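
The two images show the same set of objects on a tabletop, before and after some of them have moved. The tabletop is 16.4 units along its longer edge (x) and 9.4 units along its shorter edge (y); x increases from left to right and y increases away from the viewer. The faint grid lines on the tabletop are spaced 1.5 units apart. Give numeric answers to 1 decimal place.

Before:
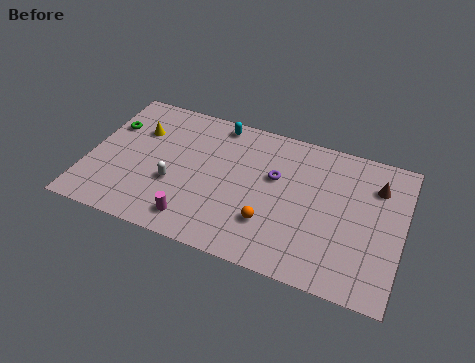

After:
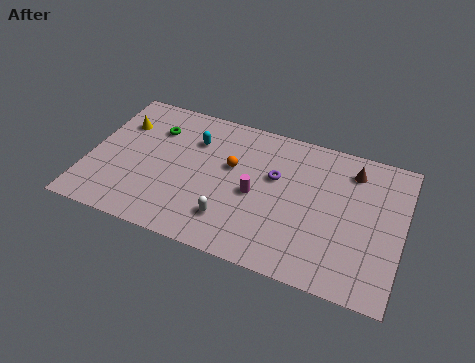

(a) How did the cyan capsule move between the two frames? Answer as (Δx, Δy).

(-1.1, -1.6)

From the two frames, the cyan capsule sits at roughly (6.4, 8.4) before and (5.3, 6.8) after.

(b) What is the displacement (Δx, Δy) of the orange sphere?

(-2.3, 3.0)

The orange sphere was at about (9.7, 2.7) and moved to about (7.4, 5.7).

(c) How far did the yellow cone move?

1.0

The yellow cone moved from about (2.4, 6.5) to (1.4, 6.7), a distance of √(1.0² + 0.2²) ≈ 1.0.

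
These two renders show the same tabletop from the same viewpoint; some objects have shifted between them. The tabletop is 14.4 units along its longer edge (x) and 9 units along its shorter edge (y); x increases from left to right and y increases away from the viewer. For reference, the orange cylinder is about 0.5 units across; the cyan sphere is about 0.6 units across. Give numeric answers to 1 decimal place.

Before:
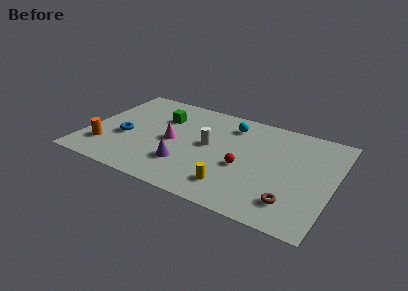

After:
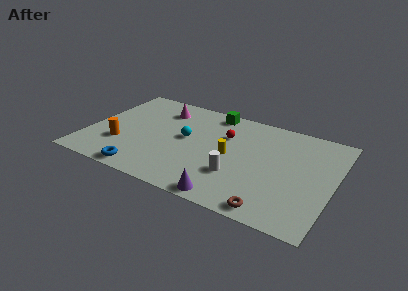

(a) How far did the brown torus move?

1.4

The brown torus moved from about (12.3, 1.9) to (11.3, 0.9), a distance of √(1.0² + 1.0²) ≈ 1.4.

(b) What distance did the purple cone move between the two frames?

3.3

The purple cone was near (6.0, 2.5) before and (8.8, 0.8) after, so it travelled √(2.8² + 1.7²) ≈ 3.3 units.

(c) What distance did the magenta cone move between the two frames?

3.0

The magenta cone was near (5.0, 4.3) before and (3.9, 7.1) after, so it travelled √(1.1² + 2.8²) ≈ 3.0 units.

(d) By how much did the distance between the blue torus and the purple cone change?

+1.1

Before: roughly 3.9 units apart; after: 5.0. That's 1.1 units further apart.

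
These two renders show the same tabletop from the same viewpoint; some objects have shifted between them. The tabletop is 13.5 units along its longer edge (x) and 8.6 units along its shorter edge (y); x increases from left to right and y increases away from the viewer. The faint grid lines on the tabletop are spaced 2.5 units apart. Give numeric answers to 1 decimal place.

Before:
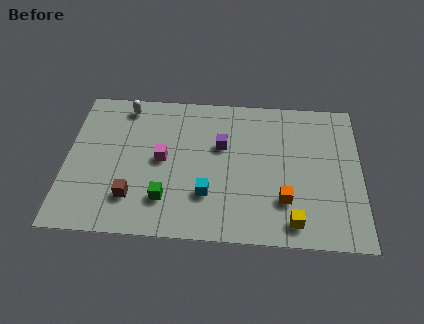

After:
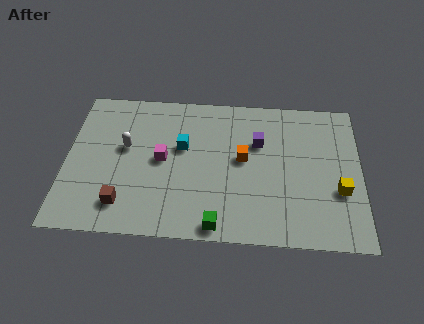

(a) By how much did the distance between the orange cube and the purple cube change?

-3.0

The distance was about 4.2 in the first image and 1.2 in the second, so they moved 3.0 units closer together.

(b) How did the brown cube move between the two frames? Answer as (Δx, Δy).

(-0.4, -0.4)

The brown cube was at about (3.1, 2.1) and moved to about (2.7, 1.7).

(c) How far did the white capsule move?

2.5

The white capsule moved from about (2.6, 7.5) to (2.7, 5.0), a distance of √(0.1² + 2.5²) ≈ 2.5.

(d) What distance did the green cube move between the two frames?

2.7

The green cube moved from about (4.6, 2.1) to (7.0, 0.8), a distance of √(2.4² + 1.3²) ≈ 2.7.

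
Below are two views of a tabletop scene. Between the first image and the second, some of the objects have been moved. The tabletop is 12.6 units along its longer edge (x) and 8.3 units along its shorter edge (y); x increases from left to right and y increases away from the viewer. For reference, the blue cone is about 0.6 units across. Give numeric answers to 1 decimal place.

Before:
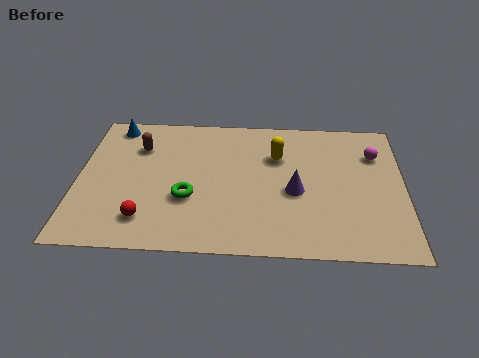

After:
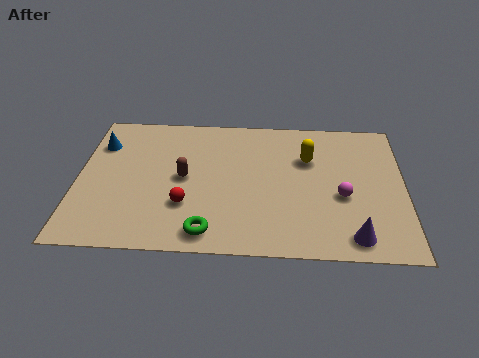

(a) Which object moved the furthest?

the purple cone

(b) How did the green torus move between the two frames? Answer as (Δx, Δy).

(0.8, -1.9)

The green torus started near (4.3, 3.0) and ended near (5.1, 1.1).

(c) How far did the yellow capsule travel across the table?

1.2

From (7.7, 5.7) to (8.9, 5.6), the yellow capsule covered √(1.2² + 0.1²) ≈ 1.2 units.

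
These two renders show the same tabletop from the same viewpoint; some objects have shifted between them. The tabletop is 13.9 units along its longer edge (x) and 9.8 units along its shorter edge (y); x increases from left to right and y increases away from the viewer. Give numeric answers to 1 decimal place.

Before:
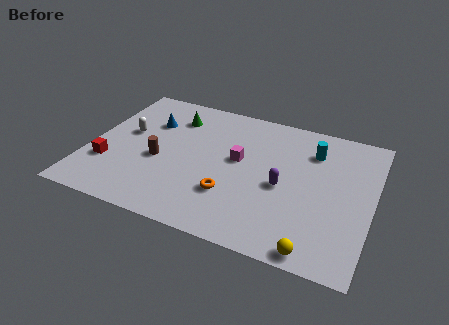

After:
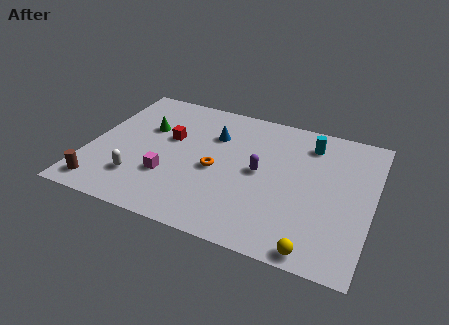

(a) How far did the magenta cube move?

4.0

The magenta cube was near (7.3, 5.5) before and (4.1, 3.1) after, so it travelled √(3.2² + 2.4²) ≈ 4.0 units.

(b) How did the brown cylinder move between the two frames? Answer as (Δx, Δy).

(-2.5, -2.8)

From the two frames, the brown cylinder sits at roughly (3.5, 4.1) before and (1.0, 1.3) after.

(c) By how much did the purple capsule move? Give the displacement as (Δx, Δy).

(-1.2, 0.6)

The purple capsule was at about (9.6, 4.4) and moved to about (8.4, 5.0).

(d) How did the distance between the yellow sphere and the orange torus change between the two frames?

+1.5

They were about 4.8 units apart before and 6.3 after — 1.5 units further apart.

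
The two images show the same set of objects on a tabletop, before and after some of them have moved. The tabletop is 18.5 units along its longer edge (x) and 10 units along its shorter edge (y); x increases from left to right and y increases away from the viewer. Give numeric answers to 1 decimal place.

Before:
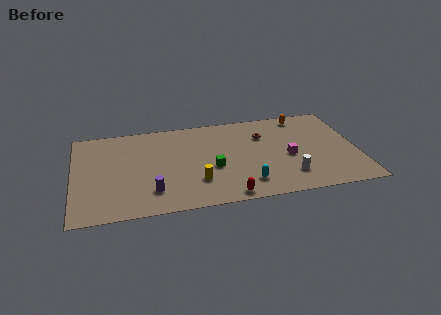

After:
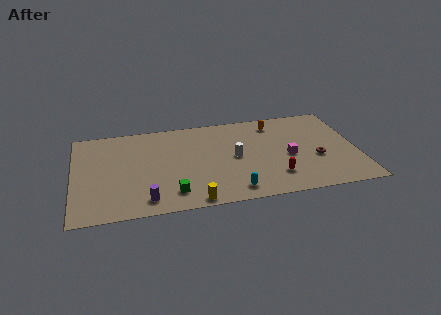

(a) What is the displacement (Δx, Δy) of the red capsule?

(3.2, 1.5)

The red capsule was at about (9.8, 0.9) and moved to about (13.0, 2.4).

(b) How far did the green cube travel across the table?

3.5

The green cube was near (9.0, 4.1) before and (6.3, 1.9) after, so it travelled √(2.7² + 2.2²) ≈ 3.5 units.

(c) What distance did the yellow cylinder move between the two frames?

2.0

The yellow cylinder was near (7.9, 2.8) before and (7.6, 0.8) after, so it travelled √(0.3² + 2.0²) ≈ 2.0 units.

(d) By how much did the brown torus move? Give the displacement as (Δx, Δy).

(3.3, -3.2)

The brown torus started near (12.5, 7.1) and ended near (15.8, 3.9).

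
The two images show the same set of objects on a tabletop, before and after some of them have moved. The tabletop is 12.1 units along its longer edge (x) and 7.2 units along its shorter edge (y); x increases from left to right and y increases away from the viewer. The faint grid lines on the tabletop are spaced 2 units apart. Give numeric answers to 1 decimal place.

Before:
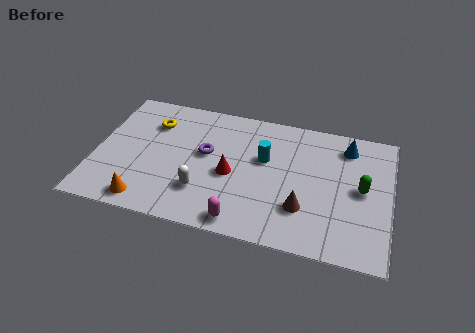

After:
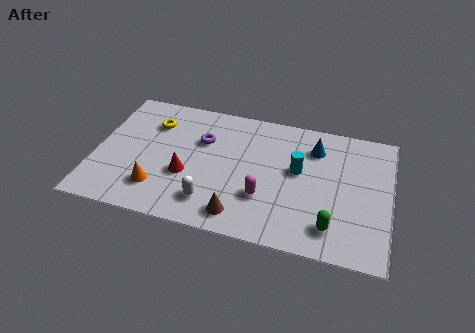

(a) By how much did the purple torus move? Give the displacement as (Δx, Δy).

(-0.2, 0.7)

The purple torus started near (4.5, 4.1) and ended near (4.3, 4.8).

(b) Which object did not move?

the yellow torus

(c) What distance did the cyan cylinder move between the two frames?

1.4

The cyan cylinder moved from about (6.9, 4.4) to (8.3, 4.1), a distance of √(1.4² + 0.3²) ≈ 1.4.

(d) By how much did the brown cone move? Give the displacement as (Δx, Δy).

(-2.5, -1.0)

The brown cone was at about (8.6, 2.1) and moved to about (6.1, 1.1).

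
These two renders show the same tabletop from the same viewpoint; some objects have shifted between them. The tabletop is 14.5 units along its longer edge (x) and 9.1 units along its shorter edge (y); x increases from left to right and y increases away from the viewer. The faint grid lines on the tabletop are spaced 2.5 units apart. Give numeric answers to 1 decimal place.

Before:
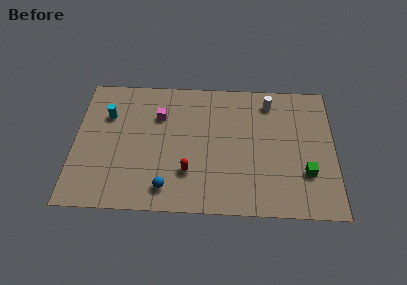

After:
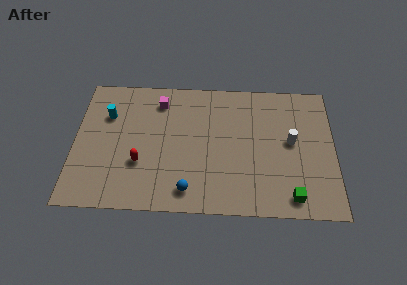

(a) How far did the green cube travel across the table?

1.8

The green cube moved from about (12.9, 2.8) to (12.1, 1.2), a distance of √(0.8² + 1.6²) ≈ 1.8.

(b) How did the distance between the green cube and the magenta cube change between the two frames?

+0.7

The distance was about 9.0 in the first image and 9.7 in the second, so they moved 0.7 units further apart.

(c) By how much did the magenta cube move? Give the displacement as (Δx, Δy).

(0.0, 1.0)

The magenta cube was at about (4.7, 6.4) and moved to about (4.7, 7.4).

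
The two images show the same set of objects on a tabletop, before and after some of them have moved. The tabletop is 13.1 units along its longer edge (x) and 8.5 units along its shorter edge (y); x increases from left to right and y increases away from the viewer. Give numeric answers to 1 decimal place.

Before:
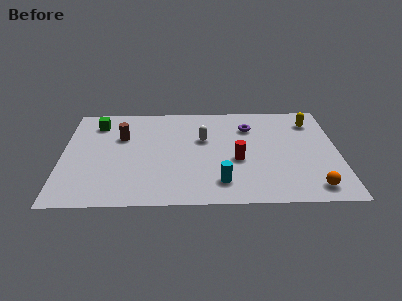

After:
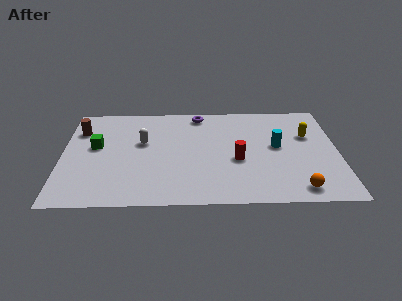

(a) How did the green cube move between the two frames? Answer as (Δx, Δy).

(0.0, -2.0)

From the two frames, the green cube sits at roughly (1.6, 6.8) before and (1.6, 4.8) after.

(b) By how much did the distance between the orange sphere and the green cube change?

-1.4

They were about 11.6 units apart before and 10.2 after — 1.4 units closer together.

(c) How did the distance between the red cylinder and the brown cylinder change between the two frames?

+2.1

Before: roughly 5.9 units apart; after: 8.0. That's 2.1 units further apart.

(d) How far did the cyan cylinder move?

4.0

The cyan cylinder moved from about (7.5, 1.7) to (10.2, 4.6), a distance of √(2.7² + 2.9²) ≈ 4.0.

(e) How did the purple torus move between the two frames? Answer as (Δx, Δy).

(-2.4, 1.2)

From the two frames, the purple torus sits at roughly (8.9, 6.3) before and (6.5, 7.5) after.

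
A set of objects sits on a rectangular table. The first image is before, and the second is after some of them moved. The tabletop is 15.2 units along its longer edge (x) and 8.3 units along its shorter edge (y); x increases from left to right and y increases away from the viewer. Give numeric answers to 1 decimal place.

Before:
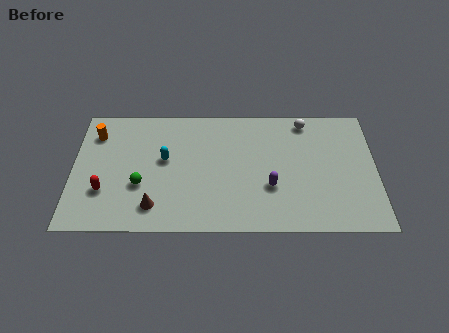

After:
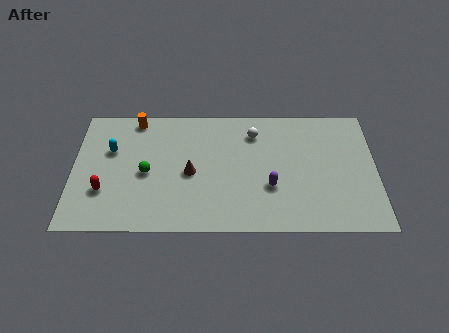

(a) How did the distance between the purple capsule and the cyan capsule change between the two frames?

+2.8

Before: roughly 5.6 units apart; after: 8.4. That's 2.8 units further apart.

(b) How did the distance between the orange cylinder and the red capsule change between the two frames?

+1.2

Before: roughly 3.8 units apart; after: 5.0. That's 1.2 units further apart.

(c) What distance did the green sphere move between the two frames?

0.9

From (3.4, 3.0) to (3.7, 3.8), the green sphere covered √(0.3² + 0.8²) ≈ 0.9 units.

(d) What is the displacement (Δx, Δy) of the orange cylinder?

(2.0, 1.0)

From the two frames, the orange cylinder sits at roughly (1.1, 6.4) before and (3.1, 7.4) after.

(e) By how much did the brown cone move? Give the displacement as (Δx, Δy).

(1.8, 2.2)

The brown cone was at about (4.1, 1.6) and moved to about (5.9, 3.8).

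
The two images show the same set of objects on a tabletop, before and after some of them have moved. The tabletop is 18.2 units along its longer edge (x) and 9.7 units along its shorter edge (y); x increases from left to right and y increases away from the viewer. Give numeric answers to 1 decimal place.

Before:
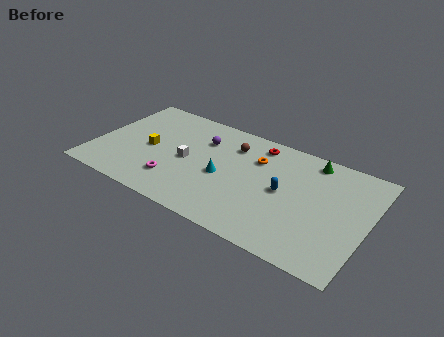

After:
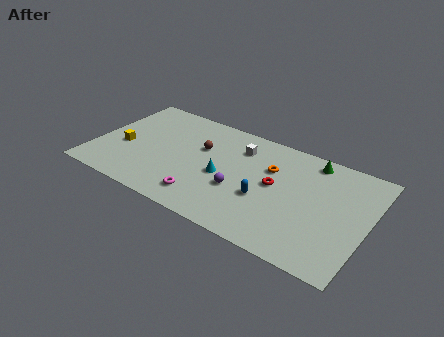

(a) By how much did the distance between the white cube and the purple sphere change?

+1.3

Before: roughly 2.5 units apart; after: 3.8. That's 1.3 units further apart.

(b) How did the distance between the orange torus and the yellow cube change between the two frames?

+2.6

They were about 7.4 units apart before and 10.0 after — 2.6 units further apart.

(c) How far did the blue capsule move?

1.6

The blue capsule was near (12.7, 4.9) before and (11.6, 3.7) after, so it travelled √(1.1² + 1.2²) ≈ 1.6 units.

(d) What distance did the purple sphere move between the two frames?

4.5

The purple sphere was near (6.9, 7.0) before and (9.9, 3.6) after, so it travelled √(3.0² + 3.4²) ≈ 4.5 units.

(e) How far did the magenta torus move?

2.2

From (5.7, 2.4) to (7.8, 1.8), the magenta torus covered √(2.1² + 0.6²) ≈ 2.2 units.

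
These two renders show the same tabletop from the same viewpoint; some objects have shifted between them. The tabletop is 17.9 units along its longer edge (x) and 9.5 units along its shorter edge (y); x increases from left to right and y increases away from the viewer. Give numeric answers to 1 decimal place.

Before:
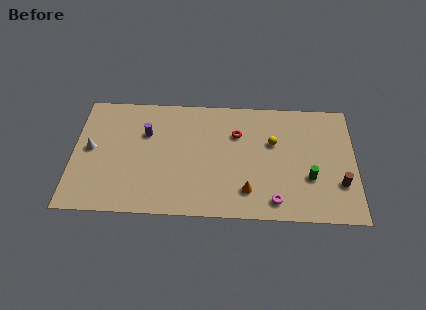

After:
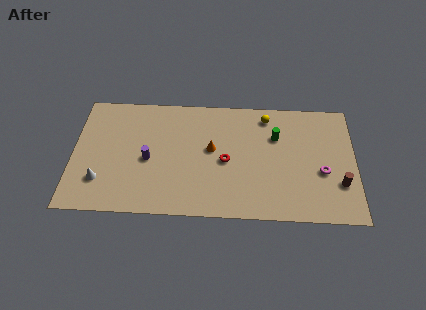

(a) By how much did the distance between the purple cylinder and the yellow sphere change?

+0.3

They were about 8.1 units apart before and 8.4 after — 0.3 units further apart.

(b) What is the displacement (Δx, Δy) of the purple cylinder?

(0.2, -2.1)

The purple cylinder started near (4.6, 6.4) and ended near (4.8, 4.3).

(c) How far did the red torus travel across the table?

2.3

The red torus was near (10.4, 6.6) before and (9.7, 4.4) after, so it travelled √(0.7² + 2.2²) ≈ 2.3 units.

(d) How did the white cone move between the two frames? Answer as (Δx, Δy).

(0.7, -2.5)

The white cone started near (1.1, 5.0) and ended near (1.8, 2.5).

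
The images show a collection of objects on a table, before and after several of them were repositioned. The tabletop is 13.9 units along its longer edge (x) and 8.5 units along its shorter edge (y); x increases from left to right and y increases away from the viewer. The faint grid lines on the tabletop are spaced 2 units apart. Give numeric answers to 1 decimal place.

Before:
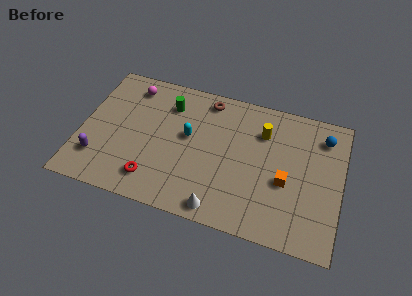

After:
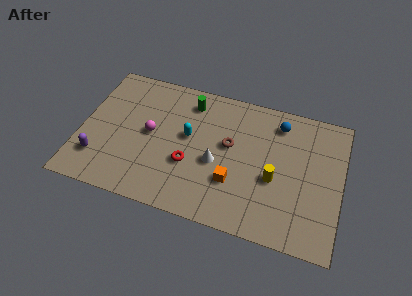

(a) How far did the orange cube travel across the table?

2.8

The orange cube moved from about (11.0, 3.5) to (8.3, 2.7), a distance of √(2.7² + 0.8²) ≈ 2.8.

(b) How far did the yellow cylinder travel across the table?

2.8

From (9.6, 6.2) to (10.4, 3.5), the yellow cylinder covered √(0.8² + 2.7²) ≈ 2.8 units.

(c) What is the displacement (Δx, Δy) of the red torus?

(1.8, 1.5)

The red torus was at about (4.1, 1.6) and moved to about (5.9, 3.1).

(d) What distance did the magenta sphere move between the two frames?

3.0

The magenta sphere was near (2.4, 7.1) before and (3.7, 4.4) after, so it travelled √(1.3² + 2.7²) ≈ 3.0 units.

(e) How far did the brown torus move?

2.9

The brown torus was near (6.5, 7.4) before and (7.9, 4.9) after, so it travelled √(1.4² + 2.5²) ≈ 2.9 units.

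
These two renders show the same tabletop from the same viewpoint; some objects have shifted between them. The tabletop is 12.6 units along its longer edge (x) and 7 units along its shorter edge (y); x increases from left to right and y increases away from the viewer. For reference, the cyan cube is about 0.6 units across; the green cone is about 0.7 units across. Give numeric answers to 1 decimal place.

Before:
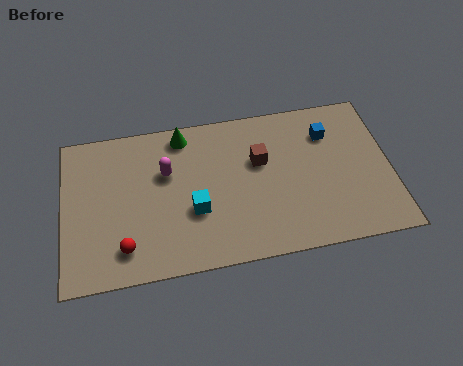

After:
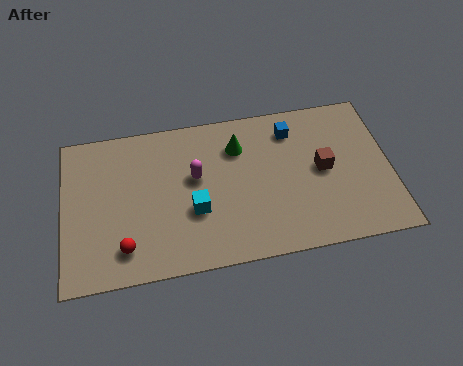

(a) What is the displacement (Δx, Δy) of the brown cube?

(2.4, -0.8)

From the two frames, the brown cube sits at roughly (7.6, 4.4) before and (10.0, 3.6) after.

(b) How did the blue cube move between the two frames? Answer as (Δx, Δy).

(-1.4, 0.4)

From the two frames, the blue cube sits at roughly (10.3, 5.2) before and (8.9, 5.6) after.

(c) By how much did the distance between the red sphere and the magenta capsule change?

+0.4

Before: roughly 3.5 units apart; after: 3.9. That's 0.4 units further apart.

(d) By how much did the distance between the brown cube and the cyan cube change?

+1.9

Before: roughly 3.2 units apart; after: 5.1. That's 1.9 units further apart.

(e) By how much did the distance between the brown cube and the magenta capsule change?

+1.3

They were about 3.6 units apart before and 4.9 after — 1.3 units further apart.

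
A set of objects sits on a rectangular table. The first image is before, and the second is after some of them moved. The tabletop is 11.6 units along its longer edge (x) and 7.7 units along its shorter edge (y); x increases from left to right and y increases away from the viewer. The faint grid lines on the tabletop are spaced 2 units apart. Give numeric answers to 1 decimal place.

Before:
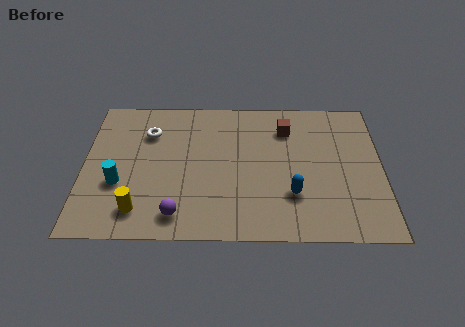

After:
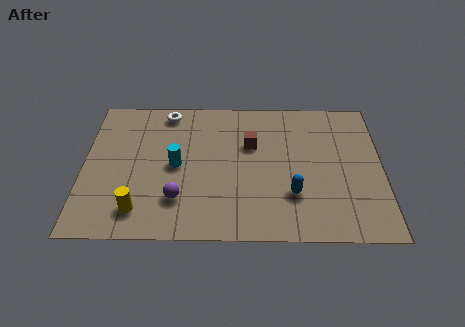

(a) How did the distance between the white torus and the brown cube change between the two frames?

-1.6

They were about 5.4 units apart before and 3.8 after — 1.6 units closer together.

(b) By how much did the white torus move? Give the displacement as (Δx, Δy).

(0.7, 1.2)

From the two frames, the white torus sits at roughly (2.5, 5.6) before and (3.2, 6.8) after.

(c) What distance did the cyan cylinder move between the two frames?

2.4

The cyan cylinder was near (1.4, 2.8) before and (3.6, 3.8) after, so it travelled √(2.2² + 1.0²) ≈ 2.4 units.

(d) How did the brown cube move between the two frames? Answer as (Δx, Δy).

(-1.4, -0.9)

The brown cube was at about (7.9, 5.9) and moved to about (6.5, 5.0).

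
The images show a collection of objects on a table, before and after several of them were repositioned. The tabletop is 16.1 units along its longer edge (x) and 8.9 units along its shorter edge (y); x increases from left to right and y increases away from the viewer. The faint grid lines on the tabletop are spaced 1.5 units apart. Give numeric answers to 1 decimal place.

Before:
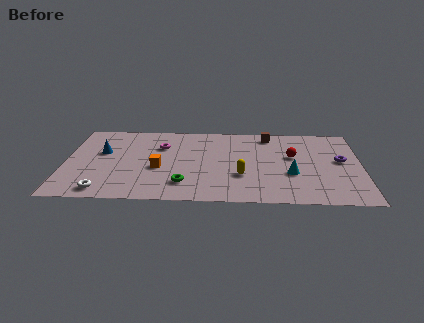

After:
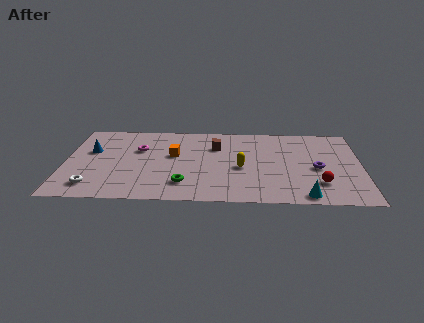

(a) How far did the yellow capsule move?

0.9

The yellow capsule moved from about (9.6, 3.0) to (9.6, 3.9), a distance of √(0.0² + 0.9²) ≈ 0.9.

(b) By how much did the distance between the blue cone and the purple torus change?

-0.6

The distance was about 13.0 in the first image and 12.4 in the second, so they moved 0.6 units closer together.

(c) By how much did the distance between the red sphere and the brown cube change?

+4.2

The distance was about 2.7 in the first image and 6.9 in the second, so they moved 4.2 units further apart.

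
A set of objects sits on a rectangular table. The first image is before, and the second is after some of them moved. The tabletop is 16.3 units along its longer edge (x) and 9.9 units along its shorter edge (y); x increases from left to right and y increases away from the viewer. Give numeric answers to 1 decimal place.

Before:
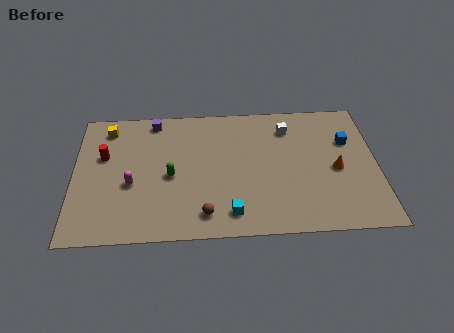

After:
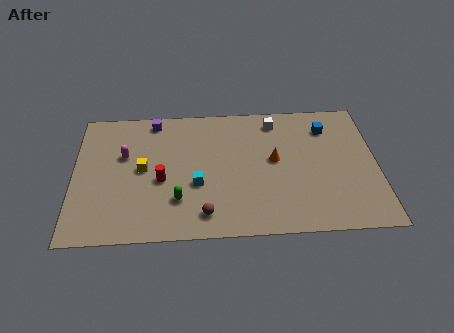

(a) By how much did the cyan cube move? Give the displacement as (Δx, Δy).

(-1.8, 2.2)

The cyan cube started near (8.4, 1.6) and ended near (6.6, 3.8).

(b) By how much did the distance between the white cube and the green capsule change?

+0.6

The distance was about 7.2 in the first image and 7.8 in the second, so they moved 0.6 units further apart.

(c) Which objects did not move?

the purple cube and the brown sphere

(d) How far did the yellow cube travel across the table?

3.7

The yellow cube moved from about (1.8, 8.3) to (3.7, 5.1), a distance of √(1.9² + 3.2²) ≈ 3.7.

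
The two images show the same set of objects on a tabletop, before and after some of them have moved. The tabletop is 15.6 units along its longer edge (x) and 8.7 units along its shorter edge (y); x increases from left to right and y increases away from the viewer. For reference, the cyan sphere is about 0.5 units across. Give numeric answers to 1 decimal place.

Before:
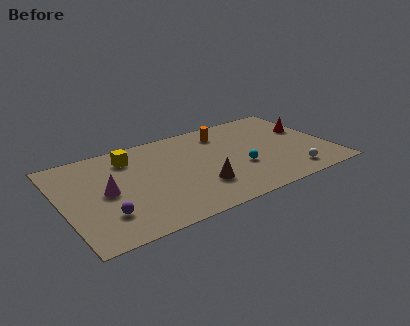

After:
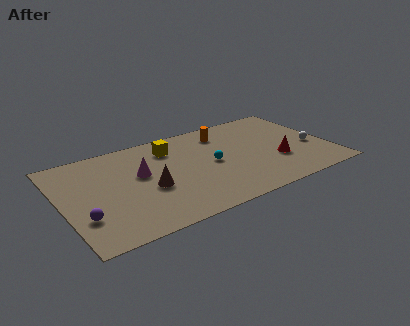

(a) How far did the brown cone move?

3.0

The brown cone was near (7.7, 2.5) before and (4.9, 3.6) after, so it travelled √(2.8² + 1.1²) ≈ 3.0 units.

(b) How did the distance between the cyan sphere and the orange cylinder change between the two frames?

-0.9

Before: roughly 3.8 units apart; after: 2.9. That's 0.9 units closer together.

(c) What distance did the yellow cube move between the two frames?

2.4

From (4.2, 6.9) to (6.6, 6.8), the yellow cube covered √(2.4² + 0.1²) ≈ 2.4 units.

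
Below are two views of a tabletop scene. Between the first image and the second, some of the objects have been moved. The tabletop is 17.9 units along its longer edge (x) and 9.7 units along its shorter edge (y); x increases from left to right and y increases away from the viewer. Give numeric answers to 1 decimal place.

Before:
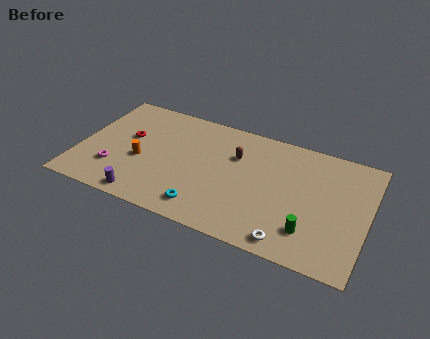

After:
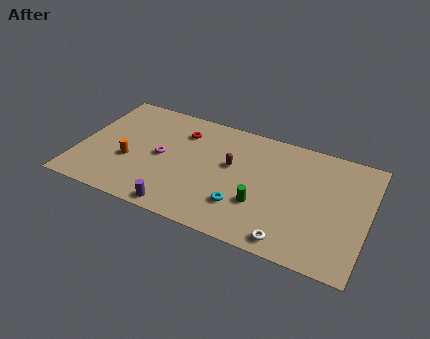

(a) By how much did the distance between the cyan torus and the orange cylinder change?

+2.4

They were about 4.9 units apart before and 7.3 after — 2.4 units further apart.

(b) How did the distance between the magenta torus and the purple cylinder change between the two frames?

+1.5

Before: roughly 2.7 units apart; after: 4.2. That's 1.5 units further apart.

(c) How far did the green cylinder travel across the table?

3.2

From (14.6, 2.3) to (11.5, 3.2), the green cylinder covered √(3.1² + 0.9²) ≈ 3.2 units.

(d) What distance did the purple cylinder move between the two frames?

2.2

The purple cylinder was near (4.5, 1.0) before and (6.7, 0.9) after, so it travelled √(2.2² + 0.1²) ≈ 2.2 units.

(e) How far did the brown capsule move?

0.9

The brown capsule moved from about (9.6, 6.6) to (9.4, 5.7), a distance of √(0.2² + 0.9²) ≈ 0.9.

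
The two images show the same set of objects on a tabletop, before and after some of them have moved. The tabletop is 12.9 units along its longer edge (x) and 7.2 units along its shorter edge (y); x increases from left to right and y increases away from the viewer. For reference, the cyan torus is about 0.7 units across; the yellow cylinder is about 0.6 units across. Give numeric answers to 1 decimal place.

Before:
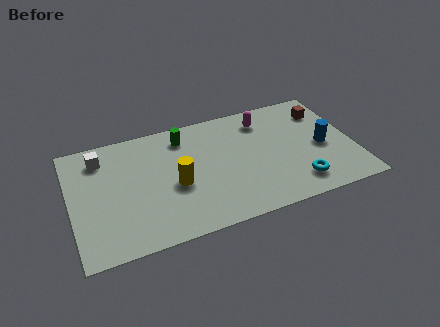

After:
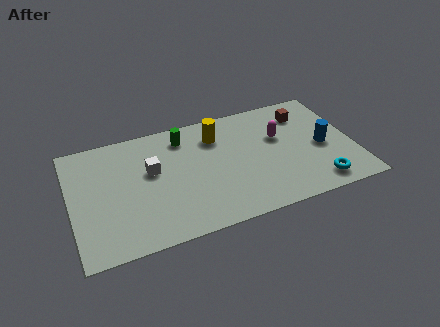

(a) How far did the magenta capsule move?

1.4

The magenta capsule moved from about (9.0, 5.8) to (9.6, 4.5), a distance of √(0.6² + 1.3²) ≈ 1.4.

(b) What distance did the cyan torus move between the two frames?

0.9

The cyan torus moved from about (10.1, 1.4) to (11.0, 1.1), a distance of √(0.9² + 0.3²) ≈ 0.9.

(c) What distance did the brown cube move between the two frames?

0.9

From (11.8, 5.5) to (10.9, 5.6), the brown cube covered √(0.9² + 0.1²) ≈ 0.9 units.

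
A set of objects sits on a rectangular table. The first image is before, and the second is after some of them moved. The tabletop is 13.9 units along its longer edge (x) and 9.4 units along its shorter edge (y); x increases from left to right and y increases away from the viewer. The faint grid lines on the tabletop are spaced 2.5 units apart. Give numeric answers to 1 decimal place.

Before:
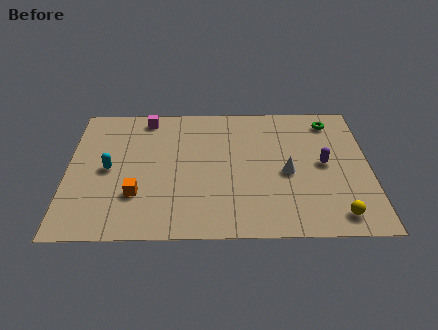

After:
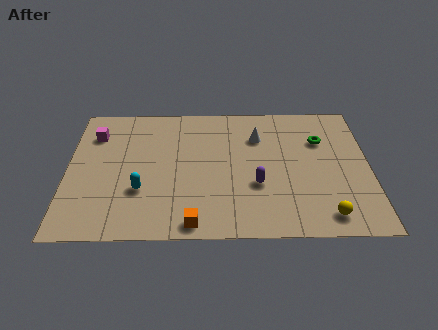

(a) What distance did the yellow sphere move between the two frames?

0.5

From (12.3, 1.3) to (11.8, 1.3), the yellow sphere covered √(0.5² + 0.0²) ≈ 0.5 units.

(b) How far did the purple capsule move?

3.4

The purple capsule moved from about (11.8, 4.8) to (8.7, 3.4), a distance of √(3.1² + 1.4²) ≈ 3.4.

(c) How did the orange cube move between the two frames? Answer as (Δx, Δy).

(2.6, -1.9)

The orange cube started near (3.2, 2.8) and ended near (5.8, 0.9).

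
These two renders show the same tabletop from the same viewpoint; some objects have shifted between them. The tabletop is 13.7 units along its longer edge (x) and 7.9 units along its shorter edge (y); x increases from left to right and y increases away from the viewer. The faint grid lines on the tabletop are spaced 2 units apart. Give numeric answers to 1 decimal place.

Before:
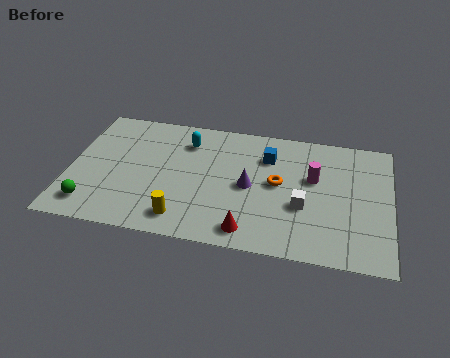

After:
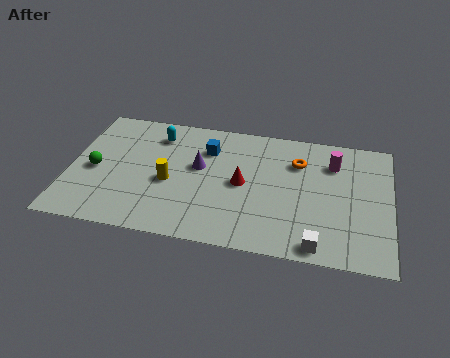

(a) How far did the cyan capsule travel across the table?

1.3

From (4.9, 6.1) to (3.6, 6.3), the cyan capsule covered √(1.3² + 0.2²) ≈ 1.3 units.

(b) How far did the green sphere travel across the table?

2.2

From (1.1, 1.4) to (1.1, 3.6), the green sphere covered √(0.0² + 2.2²) ≈ 2.2 units.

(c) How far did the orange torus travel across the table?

1.7

The orange torus was near (8.9, 4.2) before and (9.7, 5.7) after, so it travelled √(0.8² + 1.5²) ≈ 1.7 units.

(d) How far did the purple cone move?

2.3

The purple cone moved from about (7.7, 3.8) to (5.5, 4.6), a distance of √(2.2² + 0.8²) ≈ 2.3.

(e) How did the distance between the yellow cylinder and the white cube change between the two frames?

+1.6

Before: roughly 5.3 units apart; after: 6.9. That's 1.6 units further apart.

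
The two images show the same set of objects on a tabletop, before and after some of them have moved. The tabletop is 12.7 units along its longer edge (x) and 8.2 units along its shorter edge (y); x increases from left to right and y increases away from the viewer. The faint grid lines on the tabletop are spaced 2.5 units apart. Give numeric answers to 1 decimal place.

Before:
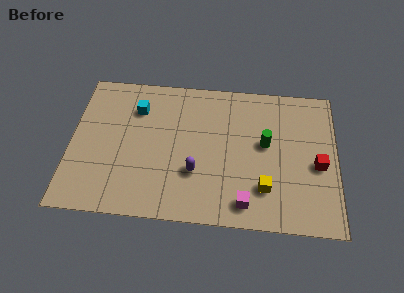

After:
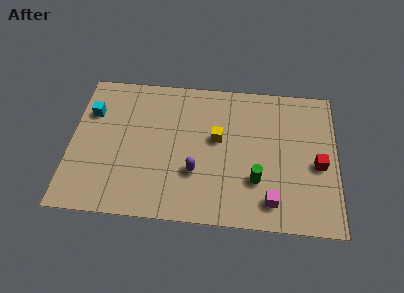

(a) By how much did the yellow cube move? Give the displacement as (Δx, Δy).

(-2.3, 2.6)

The yellow cube started near (9.3, 2.1) and ended near (7.0, 4.7).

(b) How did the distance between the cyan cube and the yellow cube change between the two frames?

-1.2

Before: roughly 7.4 units apart; after: 6.2. That's 1.2 units closer together.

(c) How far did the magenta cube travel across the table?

1.2

The magenta cube moved from about (8.4, 1.2) to (9.6, 1.4), a distance of √(1.2² + 0.2²) ≈ 1.2.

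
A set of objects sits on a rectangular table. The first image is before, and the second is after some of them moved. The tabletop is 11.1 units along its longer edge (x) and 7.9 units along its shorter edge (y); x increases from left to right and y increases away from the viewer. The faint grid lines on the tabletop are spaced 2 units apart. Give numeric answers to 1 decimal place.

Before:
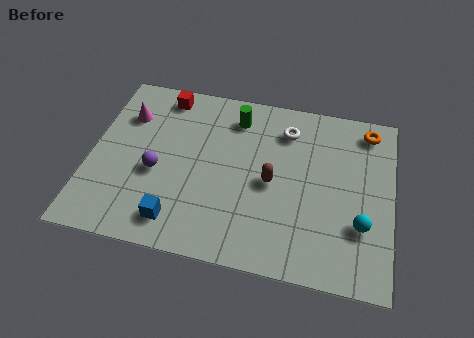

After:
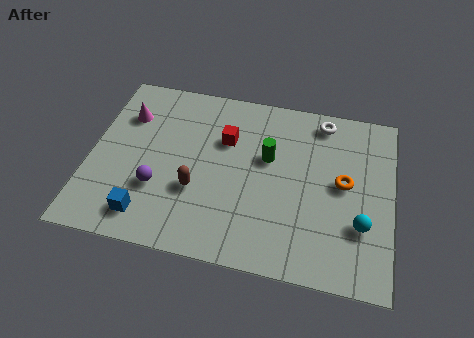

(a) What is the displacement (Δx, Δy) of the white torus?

(1.3, 0.7)

From the two frames, the white torus sits at roughly (7.1, 6.2) before and (8.4, 6.9) after.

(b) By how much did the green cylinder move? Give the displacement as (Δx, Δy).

(1.3, -1.6)

The green cylinder started near (5.2, 6.4) and ended near (6.5, 4.8).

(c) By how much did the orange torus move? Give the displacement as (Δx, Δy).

(-0.8, -2.6)

From the two frames, the orange torus sits at roughly (10.1, 6.8) before and (9.3, 4.2) after.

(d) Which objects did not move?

the magenta cone and the cyan sphere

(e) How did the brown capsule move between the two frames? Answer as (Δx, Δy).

(-2.7, -0.9)

From the two frames, the brown capsule sits at roughly (6.7, 3.7) before and (4.0, 2.8) after.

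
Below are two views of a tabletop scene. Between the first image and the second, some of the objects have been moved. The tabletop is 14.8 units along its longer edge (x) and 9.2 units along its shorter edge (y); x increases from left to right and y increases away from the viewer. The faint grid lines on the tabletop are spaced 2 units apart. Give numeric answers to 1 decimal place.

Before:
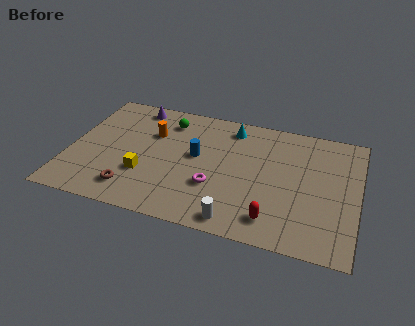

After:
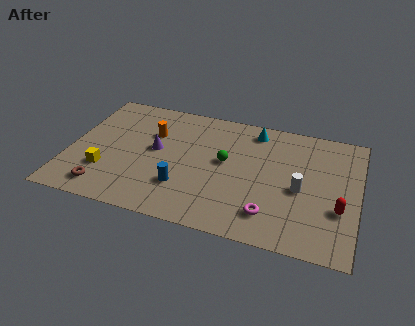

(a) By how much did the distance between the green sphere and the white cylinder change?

-3.6

The distance was about 7.6 in the first image and 4.0 in the second, so they moved 3.6 units closer together.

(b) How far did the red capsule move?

3.6

From (10.7, 1.6) to (13.9, 3.2), the red capsule covered √(3.2² + 1.6²) ≈ 3.6 units.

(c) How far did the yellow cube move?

2.0

The yellow cube was near (4.0, 3.0) before and (2.0, 2.7) after, so it travelled √(2.0² + 0.3²) ≈ 2.0 units.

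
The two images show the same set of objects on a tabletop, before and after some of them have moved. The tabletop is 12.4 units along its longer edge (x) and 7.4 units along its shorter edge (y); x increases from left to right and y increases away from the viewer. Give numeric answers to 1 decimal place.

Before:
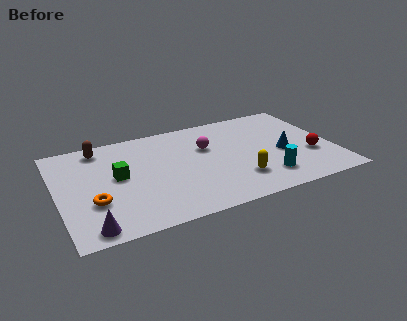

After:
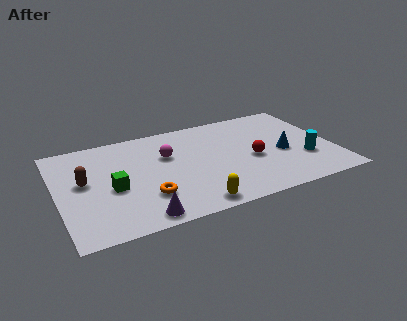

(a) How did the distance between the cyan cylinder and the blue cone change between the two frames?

-0.7

Before: roughly 1.9 units apart; after: 1.2. That's 0.7 units closer together.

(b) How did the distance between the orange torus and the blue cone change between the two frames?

-2.2

Before: roughly 8.6 units apart; after: 6.4. That's 2.2 units closer together.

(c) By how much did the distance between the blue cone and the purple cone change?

-2.1

The distance was about 9.2 in the first image and 7.1 in the second, so they moved 2.1 units closer together.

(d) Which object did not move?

the blue cone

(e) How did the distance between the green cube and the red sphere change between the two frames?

-2.4

They were about 8.7 units apart before and 6.3 after — 2.4 units closer together.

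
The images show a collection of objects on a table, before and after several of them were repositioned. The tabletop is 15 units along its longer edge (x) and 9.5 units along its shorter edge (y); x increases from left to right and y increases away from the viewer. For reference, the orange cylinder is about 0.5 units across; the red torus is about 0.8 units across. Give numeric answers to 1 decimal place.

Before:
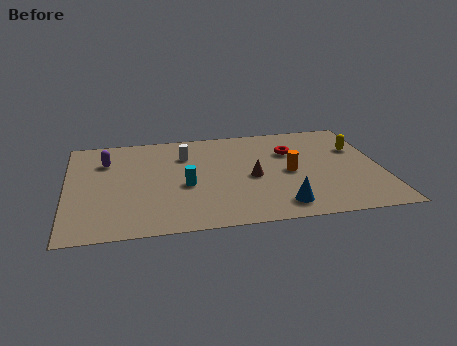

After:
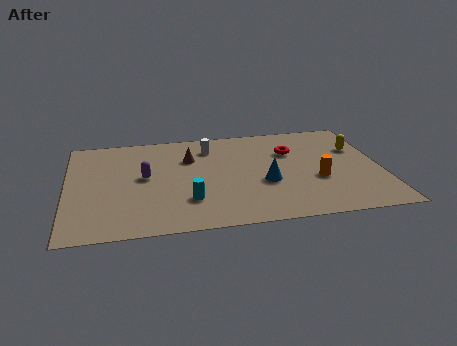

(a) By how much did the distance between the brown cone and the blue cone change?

+1.5

Before: roughly 3.0 units apart; after: 4.5. That's 1.5 units further apart.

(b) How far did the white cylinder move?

1.3

The white cylinder was near (5.7, 6.9) before and (6.9, 7.5) after, so it travelled √(1.2² + 0.6²) ≈ 1.3 units.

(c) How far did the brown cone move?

3.7

The brown cone was near (8.8, 4.3) before and (5.9, 6.6) after, so it travelled √(2.9² + 2.3²) ≈ 3.7 units.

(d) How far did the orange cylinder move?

1.6

The orange cylinder moved from about (10.6, 4.5) to (11.9, 3.6), a distance of √(1.3² + 0.9²) ≈ 1.6.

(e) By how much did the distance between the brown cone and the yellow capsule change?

+2.5

They were about 5.6 units apart before and 8.1 after — 2.5 units further apart.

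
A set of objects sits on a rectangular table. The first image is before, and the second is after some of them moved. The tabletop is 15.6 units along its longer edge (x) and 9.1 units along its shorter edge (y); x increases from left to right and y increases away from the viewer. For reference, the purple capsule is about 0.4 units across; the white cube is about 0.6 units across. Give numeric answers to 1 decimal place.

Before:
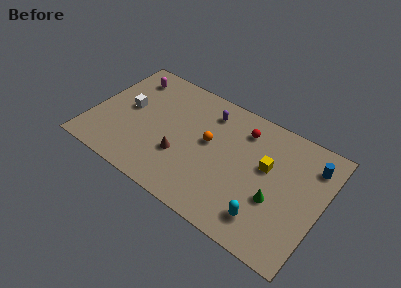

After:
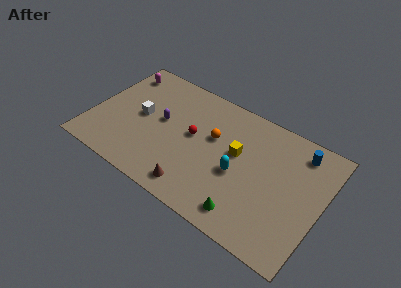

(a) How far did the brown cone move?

2.2

From (6.3, 3.1) to (7.6, 1.3), the brown cone covered √(1.3² + 1.8²) ≈ 2.2 units.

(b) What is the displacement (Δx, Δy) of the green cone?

(-1.6, -2.0)

From the two frames, the green cone sits at roughly (12.7, 3.4) before and (11.1, 1.4) after.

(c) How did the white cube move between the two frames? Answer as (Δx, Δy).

(0.9, -0.2)

From the two frames, the white cube sits at roughly (2.3, 4.9) before and (3.2, 4.7) after.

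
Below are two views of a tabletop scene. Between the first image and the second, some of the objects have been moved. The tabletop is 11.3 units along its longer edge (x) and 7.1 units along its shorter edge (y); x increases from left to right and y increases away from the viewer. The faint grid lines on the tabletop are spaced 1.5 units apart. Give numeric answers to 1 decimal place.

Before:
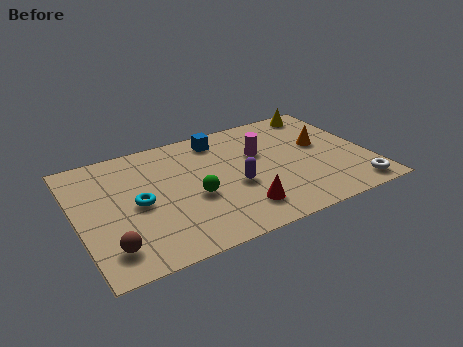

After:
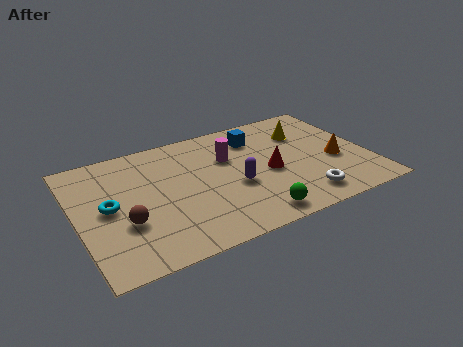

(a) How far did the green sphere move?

2.8

From (4.4, 2.9) to (6.4, 0.9), the green sphere covered √(2.0² + 2.0²) ≈ 2.8 units.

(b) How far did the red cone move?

2.2

The red cone was near (6.0, 1.5) before and (7.4, 3.2) after, so it travelled √(1.4² + 1.7²) ≈ 2.2 units.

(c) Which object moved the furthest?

the green sphere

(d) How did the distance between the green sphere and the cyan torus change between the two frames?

+3.7

They were about 2.2 units apart before and 5.9 after — 3.7 units further apart.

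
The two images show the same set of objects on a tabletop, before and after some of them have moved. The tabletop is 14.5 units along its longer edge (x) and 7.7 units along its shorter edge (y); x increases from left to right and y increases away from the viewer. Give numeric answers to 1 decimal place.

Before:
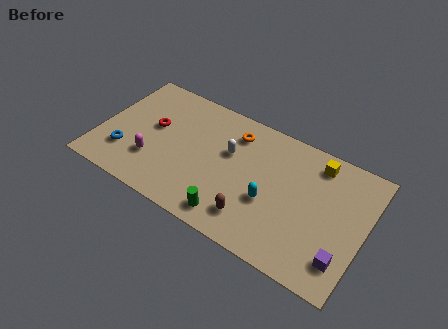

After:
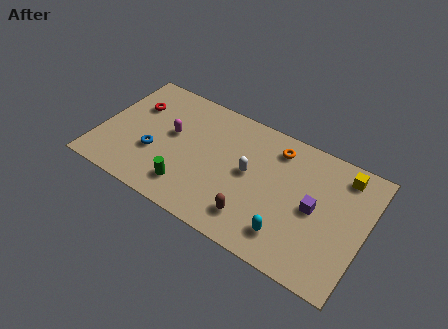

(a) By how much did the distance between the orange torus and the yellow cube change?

-0.9

The distance was about 4.5 in the first image and 3.6 in the second, so they moved 0.9 units closer together.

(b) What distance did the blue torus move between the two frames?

1.7

The blue torus was near (1.6, 2.1) before and (3.1, 2.8) after, so it travelled √(1.5² + 0.7²) ≈ 1.7 units.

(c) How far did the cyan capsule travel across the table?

1.8

The cyan capsule was near (9.5, 3.0) before and (10.7, 1.6) after, so it travelled √(1.2² + 1.4²) ≈ 1.8 units.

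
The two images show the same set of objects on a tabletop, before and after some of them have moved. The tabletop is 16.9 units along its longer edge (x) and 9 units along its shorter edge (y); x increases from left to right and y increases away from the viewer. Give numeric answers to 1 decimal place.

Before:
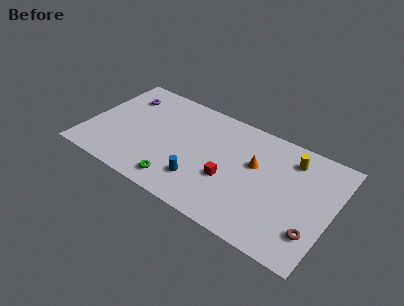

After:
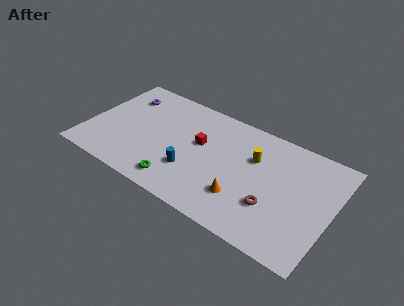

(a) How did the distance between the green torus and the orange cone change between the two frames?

-1.8

The distance was about 6.2 in the first image and 4.4 in the second, so they moved 1.8 units closer together.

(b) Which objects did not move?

the green torus and the purple torus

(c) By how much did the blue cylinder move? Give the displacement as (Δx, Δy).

(-0.7, 0.5)

The blue cylinder was at about (8.2, 2.3) and moved to about (7.5, 2.8).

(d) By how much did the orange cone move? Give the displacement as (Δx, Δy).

(-0.4, -3.0)

The orange cone was at about (11.5, 5.5) and moved to about (11.1, 2.5).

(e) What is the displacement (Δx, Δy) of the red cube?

(-2.3, 1.9)

From the two frames, the red cube sits at roughly (10.0, 3.4) before and (7.7, 5.3) after.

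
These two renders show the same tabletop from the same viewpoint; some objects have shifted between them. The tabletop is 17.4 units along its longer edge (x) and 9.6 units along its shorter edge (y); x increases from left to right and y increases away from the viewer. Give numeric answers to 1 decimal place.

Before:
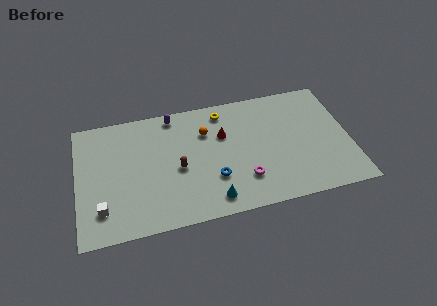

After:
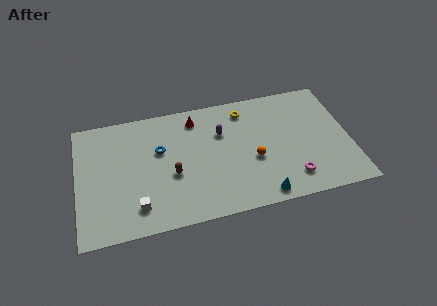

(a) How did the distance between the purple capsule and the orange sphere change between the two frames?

+0.5

They were about 2.7 units apart before and 3.2 after — 0.5 units further apart.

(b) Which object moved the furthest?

the blue torus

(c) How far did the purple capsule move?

3.7

The purple capsule was near (6.3, 8.6) before and (9.3, 6.5) after, so it travelled √(3.0² + 2.1²) ≈ 3.7 units.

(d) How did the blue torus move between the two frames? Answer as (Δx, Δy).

(-3.3, 3.0)

The blue torus started near (8.6, 3.0) and ended near (5.3, 6.0).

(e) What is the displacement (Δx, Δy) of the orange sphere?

(2.9, -2.9)

The orange sphere started near (8.3, 6.8) and ended near (11.2, 3.9).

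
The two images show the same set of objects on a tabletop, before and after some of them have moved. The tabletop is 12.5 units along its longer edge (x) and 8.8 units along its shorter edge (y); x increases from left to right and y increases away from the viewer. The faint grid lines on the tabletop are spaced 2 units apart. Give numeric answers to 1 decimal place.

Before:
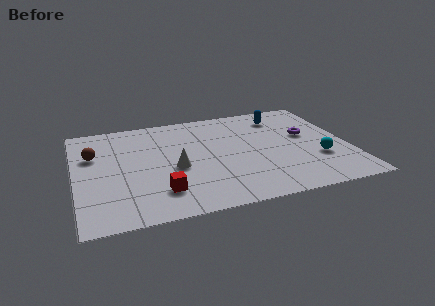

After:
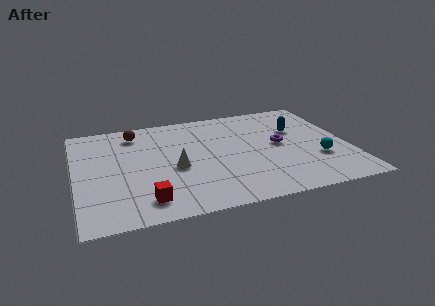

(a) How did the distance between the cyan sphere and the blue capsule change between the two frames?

-1.5

Before: roughly 4.4 units apart; after: 2.9. That's 1.5 units closer together.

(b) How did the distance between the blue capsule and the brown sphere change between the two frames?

-1.3

They were about 8.9 units apart before and 7.6 after — 1.3 units closer together.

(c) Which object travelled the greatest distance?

the brown sphere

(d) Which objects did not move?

the cyan sphere and the white cone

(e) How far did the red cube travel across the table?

0.9

The red cube moved from about (3.7, 2.0) to (3.0, 1.5), a distance of √(0.7² + 0.5²) ≈ 0.9.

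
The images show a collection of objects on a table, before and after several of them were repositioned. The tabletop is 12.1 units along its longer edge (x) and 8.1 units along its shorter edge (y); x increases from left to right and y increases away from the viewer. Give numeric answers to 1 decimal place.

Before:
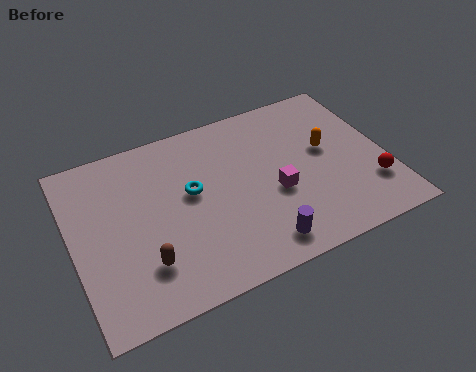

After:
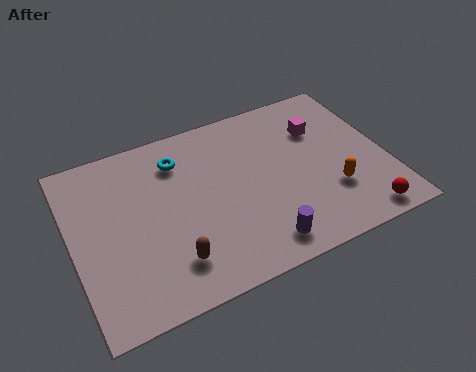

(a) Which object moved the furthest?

the magenta cube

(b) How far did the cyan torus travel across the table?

1.7

The cyan torus was near (4.6, 4.6) before and (4.3, 6.3) after, so it travelled √(0.3² + 1.7²) ≈ 1.7 units.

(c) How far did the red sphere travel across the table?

1.4

The red sphere moved from about (11.3, 2.2) to (10.7, 0.9), a distance of √(0.6² + 1.3²) ≈ 1.4.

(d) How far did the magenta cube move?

3.2

The magenta cube moved from about (7.7, 3.3) to (9.8, 5.7), a distance of √(2.1² + 2.4²) ≈ 3.2.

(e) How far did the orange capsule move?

2.1

The orange capsule was near (9.9, 4.6) before and (9.8, 2.5) after, so it travelled √(0.1² + 2.1²) ≈ 2.1 units.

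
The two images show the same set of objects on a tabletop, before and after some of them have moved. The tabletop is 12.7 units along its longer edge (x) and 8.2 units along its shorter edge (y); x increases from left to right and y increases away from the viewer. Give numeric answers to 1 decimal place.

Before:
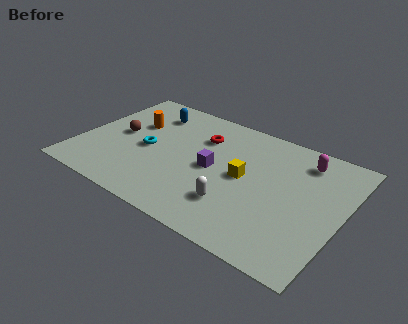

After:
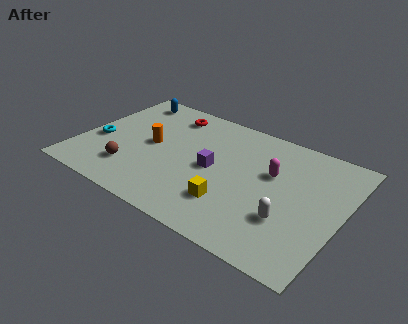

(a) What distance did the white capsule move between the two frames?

2.5

From (7.9, 2.2) to (10.4, 2.6), the white capsule covered √(2.5² + 0.4²) ≈ 2.5 units.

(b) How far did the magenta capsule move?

2.1

The magenta capsule moved from about (10.5, 6.7) to (9.2, 5.1), a distance of √(1.3² + 1.6²) ≈ 2.1.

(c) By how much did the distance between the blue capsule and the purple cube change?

+1.4

Before: roughly 4.4 units apart; after: 5.8. That's 1.4 units further apart.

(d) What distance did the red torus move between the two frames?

2.0

From (5.6, 5.9) to (3.8, 6.8), the red torus covered √(1.8² + 0.9²) ≈ 2.0 units.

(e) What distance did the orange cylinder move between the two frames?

1.6

The orange cylinder was near (2.3, 5.3) before and (3.4, 4.2) after, so it travelled √(1.1² + 1.1²) ≈ 1.6 units.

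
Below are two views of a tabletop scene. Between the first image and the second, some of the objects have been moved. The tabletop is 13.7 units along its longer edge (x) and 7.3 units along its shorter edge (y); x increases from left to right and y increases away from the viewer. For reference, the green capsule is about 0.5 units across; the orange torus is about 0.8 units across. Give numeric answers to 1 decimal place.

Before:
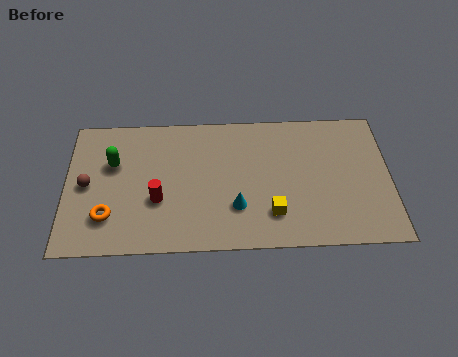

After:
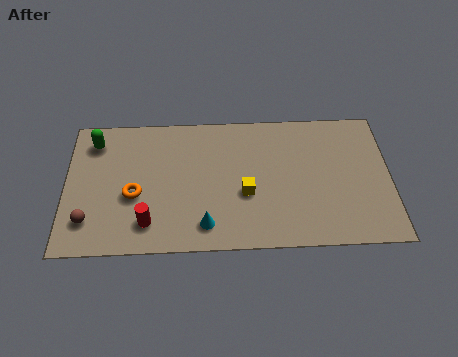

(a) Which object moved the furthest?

the brown sphere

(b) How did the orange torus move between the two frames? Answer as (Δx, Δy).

(1.1, 1.1)

The orange torus started near (1.8, 1.9) and ended near (2.9, 3.0).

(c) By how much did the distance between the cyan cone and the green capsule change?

+0.8

They were about 5.8 units apart before and 6.6 after — 0.8 units further apart.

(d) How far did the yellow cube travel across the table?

1.6

The yellow cube was near (8.7, 1.8) before and (7.6, 2.9) after, so it travelled √(1.1² + 1.1²) ≈ 1.6 units.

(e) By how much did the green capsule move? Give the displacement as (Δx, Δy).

(-0.8, 1.2)

The green capsule started near (2.0, 4.7) and ended near (1.2, 5.9).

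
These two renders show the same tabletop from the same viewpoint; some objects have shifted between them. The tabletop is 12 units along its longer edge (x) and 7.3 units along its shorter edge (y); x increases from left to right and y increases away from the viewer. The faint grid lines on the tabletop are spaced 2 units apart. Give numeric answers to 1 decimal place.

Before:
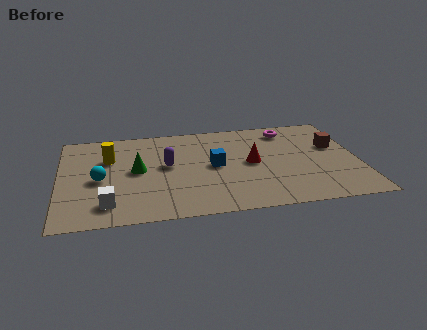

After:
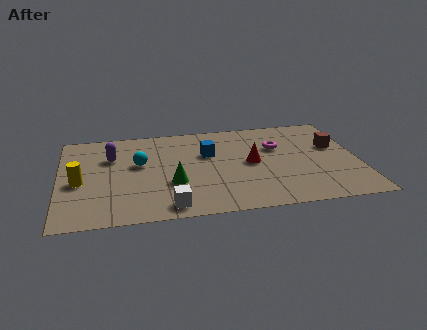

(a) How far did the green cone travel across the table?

1.8

From (3.1, 3.8) to (4.5, 2.6), the green cone covered √(1.4² + 1.2²) ≈ 1.8 units.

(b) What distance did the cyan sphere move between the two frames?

1.9

The cyan sphere was near (1.6, 3.3) before and (3.2, 4.3) after, so it travelled √(1.6² + 1.0²) ≈ 1.9 units.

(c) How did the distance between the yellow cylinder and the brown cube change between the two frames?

+1.3

They were about 9.1 units apart before and 10.4 after — 1.3 units further apart.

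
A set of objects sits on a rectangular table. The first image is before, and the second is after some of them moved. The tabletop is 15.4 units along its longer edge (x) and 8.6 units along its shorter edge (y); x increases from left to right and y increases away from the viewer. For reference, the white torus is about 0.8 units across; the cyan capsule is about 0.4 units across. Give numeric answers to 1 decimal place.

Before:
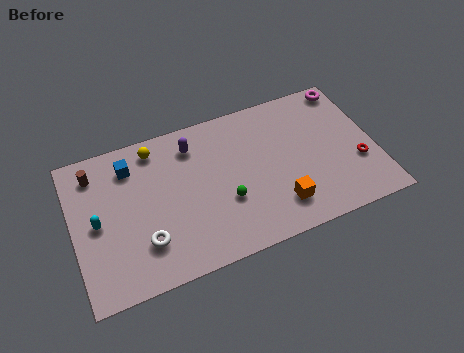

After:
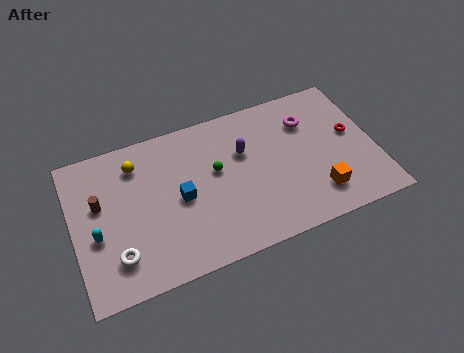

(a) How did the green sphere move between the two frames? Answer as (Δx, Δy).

(-0.3, 1.9)

From the two frames, the green sphere sits at roughly (7.6, 3.1) before and (7.3, 5.0) after.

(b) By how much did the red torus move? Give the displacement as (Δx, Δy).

(-0.1, 1.8)

From the two frames, the red torus sits at roughly (14.4, 3.0) before and (14.3, 4.8) after.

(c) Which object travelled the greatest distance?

the blue cube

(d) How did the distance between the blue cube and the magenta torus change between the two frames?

-4.3

Before: roughly 11.4 units apart; after: 7.1. That's 4.3 units closer together.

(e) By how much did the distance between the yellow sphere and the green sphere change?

-1.1

They were about 5.4 units apart before and 4.3 after — 1.1 units closer together.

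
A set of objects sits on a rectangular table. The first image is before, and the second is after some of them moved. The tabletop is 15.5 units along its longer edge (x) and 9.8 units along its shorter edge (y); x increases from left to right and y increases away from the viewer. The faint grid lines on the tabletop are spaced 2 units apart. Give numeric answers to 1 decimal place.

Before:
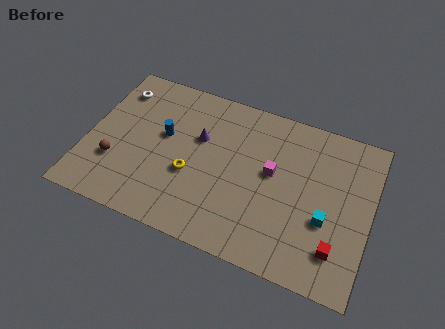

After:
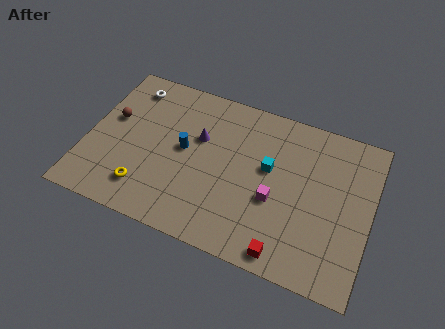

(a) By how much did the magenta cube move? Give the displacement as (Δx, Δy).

(0.3, -1.6)

The magenta cube was at about (10.1, 5.5) and moved to about (10.4, 3.9).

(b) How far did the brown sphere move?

2.7

The brown sphere moved from about (1.7, 3.1) to (1.2, 5.8), a distance of √(0.5² + 2.7²) ≈ 2.7.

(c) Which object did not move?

the purple cone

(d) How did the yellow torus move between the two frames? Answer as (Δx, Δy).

(-2.3, -1.8)

The yellow torus started near (5.8, 3.8) and ended near (3.5, 2.0).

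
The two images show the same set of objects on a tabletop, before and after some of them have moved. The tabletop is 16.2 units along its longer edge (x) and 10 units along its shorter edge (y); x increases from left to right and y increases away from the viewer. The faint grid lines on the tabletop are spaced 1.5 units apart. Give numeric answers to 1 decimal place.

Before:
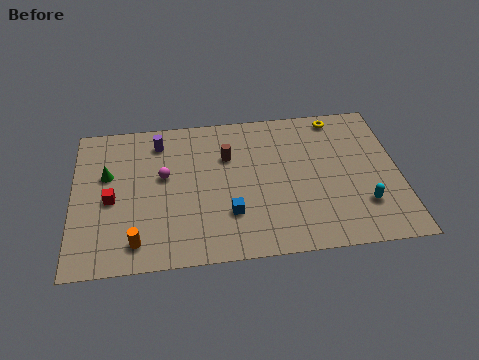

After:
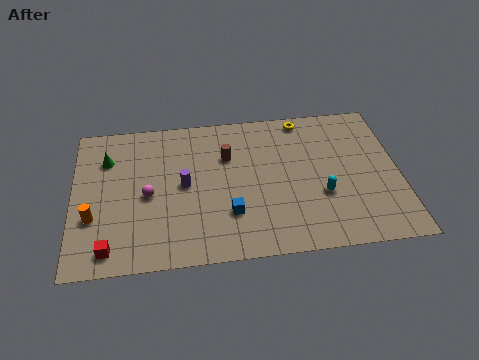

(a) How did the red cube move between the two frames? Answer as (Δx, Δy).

(-0.1, -3.2)

The red cube started near (1.9, 4.5) and ended near (1.8, 1.3).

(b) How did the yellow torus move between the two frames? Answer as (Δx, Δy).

(-1.7, 0.1)

The yellow torus started near (13.3, 8.9) and ended near (11.6, 9.0).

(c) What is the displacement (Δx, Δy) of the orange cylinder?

(-2.1, 1.8)

The orange cylinder started near (3.1, 1.6) and ended near (1.0, 3.4).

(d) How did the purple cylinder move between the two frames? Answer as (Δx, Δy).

(1.2, -3.1)

The purple cylinder started near (4.3, 8.2) and ended near (5.5, 5.1).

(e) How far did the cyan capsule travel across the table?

2.2

From (14.3, 2.7) to (12.3, 3.6), the cyan capsule covered √(2.0² + 0.9²) ≈ 2.2 units.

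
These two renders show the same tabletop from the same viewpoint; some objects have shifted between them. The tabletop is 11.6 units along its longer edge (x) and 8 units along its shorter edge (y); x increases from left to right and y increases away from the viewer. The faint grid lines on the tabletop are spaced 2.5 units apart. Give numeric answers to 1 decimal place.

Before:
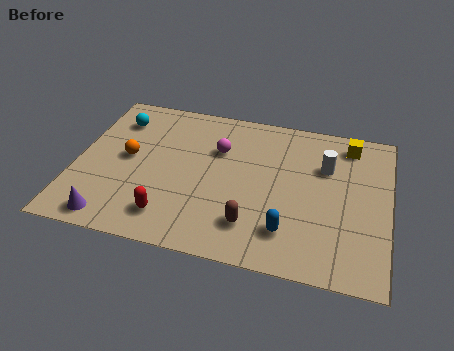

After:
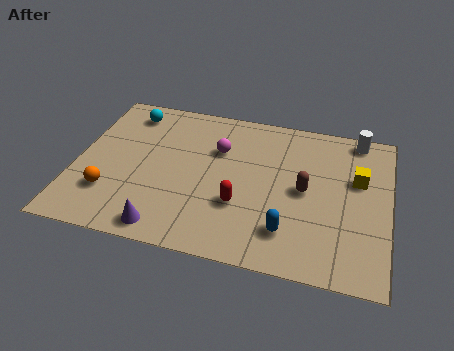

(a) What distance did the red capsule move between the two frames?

2.8

The red capsule was near (3.7, 1.5) before and (6.2, 2.7) after, so it travelled √(2.5² + 1.2²) ≈ 2.8 units.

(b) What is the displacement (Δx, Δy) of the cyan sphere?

(0.4, 0.5)

The cyan sphere started near (1.3, 6.2) and ended near (1.7, 6.7).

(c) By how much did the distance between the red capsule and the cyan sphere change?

+0.7

They were about 5.3 units apart before and 6.0 after — 0.7 units further apart.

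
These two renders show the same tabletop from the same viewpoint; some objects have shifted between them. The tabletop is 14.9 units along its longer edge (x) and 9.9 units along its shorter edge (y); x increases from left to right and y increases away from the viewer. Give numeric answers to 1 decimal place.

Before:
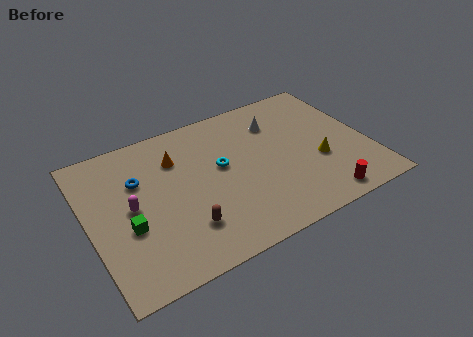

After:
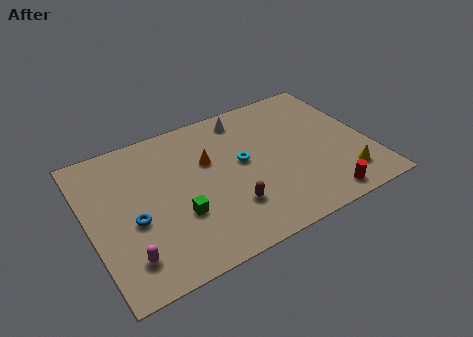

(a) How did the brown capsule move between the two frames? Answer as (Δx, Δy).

(2.4, 0.2)

The brown capsule was at about (4.7, 2.5) and moved to about (7.1, 2.7).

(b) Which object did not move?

the red cylinder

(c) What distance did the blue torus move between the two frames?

2.6

The blue torus moved from about (2.8, 6.6) to (2.2, 4.1), a distance of √(0.6² + 2.5²) ≈ 2.6.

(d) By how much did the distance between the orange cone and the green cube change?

-1.0

Before: roughly 4.5 units apart; after: 3.5. That's 1.0 units closer together.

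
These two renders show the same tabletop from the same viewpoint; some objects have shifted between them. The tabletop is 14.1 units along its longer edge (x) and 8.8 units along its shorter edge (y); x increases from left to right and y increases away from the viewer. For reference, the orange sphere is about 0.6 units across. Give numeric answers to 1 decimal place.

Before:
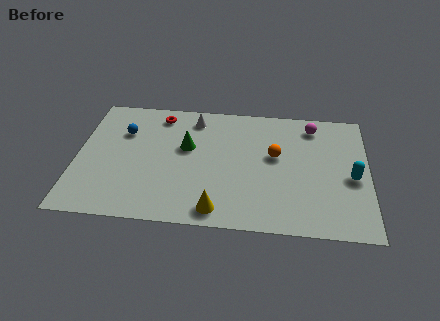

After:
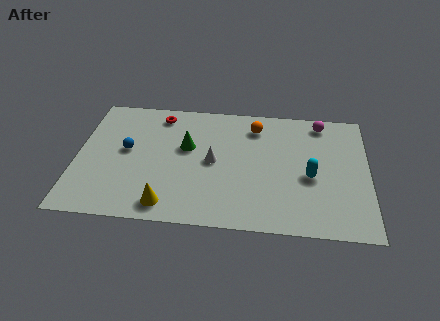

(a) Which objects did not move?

the green cone and the red torus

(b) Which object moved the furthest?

the white cone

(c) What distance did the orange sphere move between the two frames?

2.2

From (9.6, 5.1) to (8.6, 7.1), the orange sphere covered √(1.0² + 2.0²) ≈ 2.2 units.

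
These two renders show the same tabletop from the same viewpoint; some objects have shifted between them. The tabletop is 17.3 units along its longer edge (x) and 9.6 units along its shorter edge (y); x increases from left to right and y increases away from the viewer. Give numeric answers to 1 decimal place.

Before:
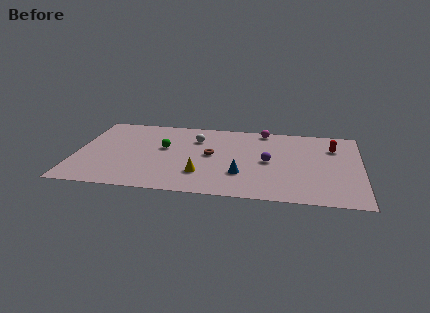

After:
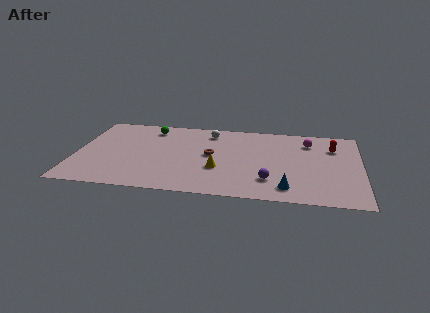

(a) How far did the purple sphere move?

2.3

From (11.7, 4.7) to (11.8, 2.4), the purple sphere covered √(0.1² + 2.3²) ≈ 2.3 units.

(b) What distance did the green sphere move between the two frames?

2.6

The green sphere moved from about (5.3, 5.6) to (4.4, 8.0), a distance of √(0.9² + 2.4²) ≈ 2.6.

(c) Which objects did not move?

the red capsule and the brown torus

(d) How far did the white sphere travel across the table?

1.3

From (7.2, 7.0) to (8.0, 8.0), the white sphere covered √(0.8² + 1.0²) ≈ 1.3 units.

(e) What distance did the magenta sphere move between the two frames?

3.0

The magenta sphere was near (11.3, 8.7) before and (14.1, 7.5) after, so it travelled √(2.8² + 1.2²) ≈ 3.0 units.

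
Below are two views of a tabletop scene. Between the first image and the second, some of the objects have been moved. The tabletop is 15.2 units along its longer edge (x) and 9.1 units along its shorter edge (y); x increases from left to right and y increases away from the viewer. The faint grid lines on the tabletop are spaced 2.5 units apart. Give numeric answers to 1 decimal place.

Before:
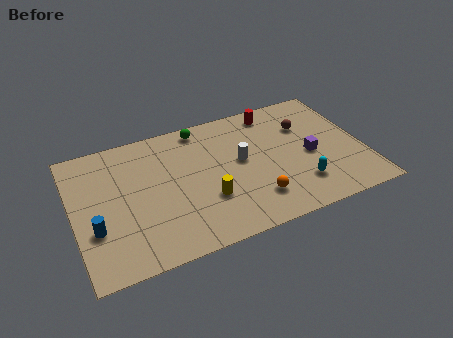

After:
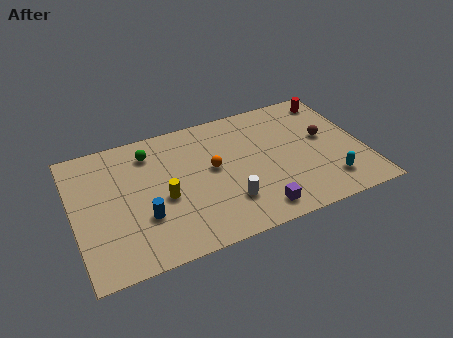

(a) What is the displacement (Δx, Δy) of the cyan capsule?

(1.5, -0.3)

From the two frames, the cyan capsule sits at roughly (11.6, 2.2) before and (13.1, 1.9) after.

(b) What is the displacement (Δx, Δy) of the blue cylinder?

(2.5, -0.1)

From the two frames, the blue cylinder sits at roughly (1.0, 3.1) before and (3.5, 3.0) after.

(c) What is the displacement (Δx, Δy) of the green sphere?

(-2.8, -0.8)

The green sphere started near (7.0, 8.1) and ended near (4.2, 7.3).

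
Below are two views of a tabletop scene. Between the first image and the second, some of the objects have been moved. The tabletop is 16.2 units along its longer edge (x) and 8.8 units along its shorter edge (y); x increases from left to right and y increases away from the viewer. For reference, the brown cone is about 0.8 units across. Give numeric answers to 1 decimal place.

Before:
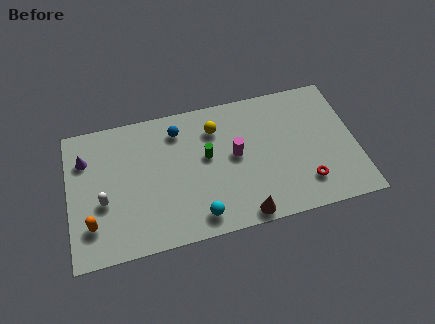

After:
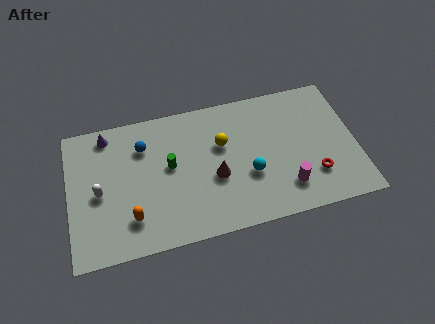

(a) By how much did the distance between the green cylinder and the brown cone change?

-1.8

Before: roughly 4.6 units apart; after: 2.8. That's 1.8 units closer together.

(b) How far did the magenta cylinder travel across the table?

3.8

The magenta cylinder was near (9.4, 4.7) before and (12.1, 2.0) after, so it travelled √(2.7² + 2.7²) ≈ 3.8 units.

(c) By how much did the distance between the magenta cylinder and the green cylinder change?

+5.4

Before: roughly 1.6 units apart; after: 7.0. That's 5.4 units further apart.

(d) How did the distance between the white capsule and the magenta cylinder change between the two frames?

+3.0

Before: roughly 7.6 units apart; after: 10.6. That's 3.0 units further apart.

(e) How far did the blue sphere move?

2.1

From (6.3, 7.1) to (4.3, 6.5), the blue sphere covered √(2.0² + 0.6²) ≈ 2.1 units.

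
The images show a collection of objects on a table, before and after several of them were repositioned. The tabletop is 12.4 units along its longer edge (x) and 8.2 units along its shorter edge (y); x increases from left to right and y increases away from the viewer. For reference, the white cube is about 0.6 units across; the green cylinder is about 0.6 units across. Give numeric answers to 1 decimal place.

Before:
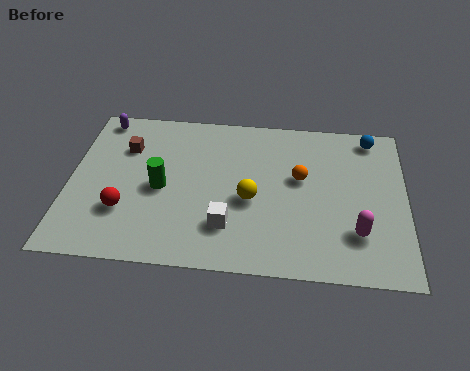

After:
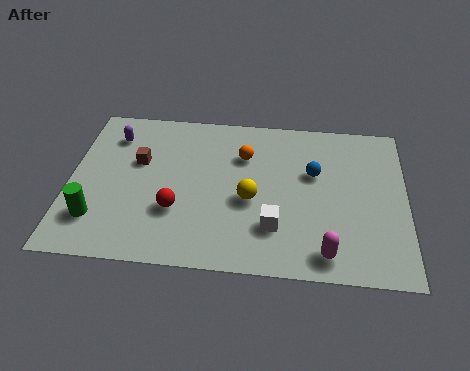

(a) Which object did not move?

the yellow sphere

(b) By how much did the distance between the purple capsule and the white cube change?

+0.3

The distance was about 7.1 in the first image and 7.4 in the second, so they moved 0.3 units further apart.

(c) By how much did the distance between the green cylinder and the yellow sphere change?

+2.5

Before: roughly 3.3 units apart; after: 5.8. That's 2.5 units further apart.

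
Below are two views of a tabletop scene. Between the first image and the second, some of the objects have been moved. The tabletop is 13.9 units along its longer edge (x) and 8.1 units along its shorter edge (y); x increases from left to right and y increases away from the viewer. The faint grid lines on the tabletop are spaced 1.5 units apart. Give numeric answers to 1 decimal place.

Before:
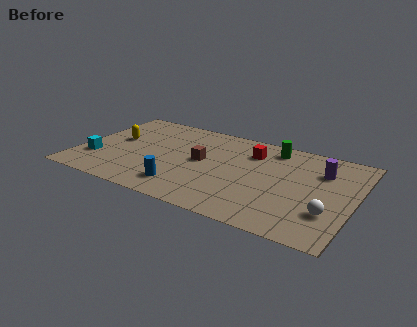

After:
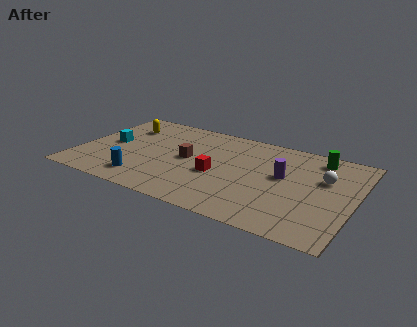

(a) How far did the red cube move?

3.0

From (8.5, 6.1) to (7.1, 3.4), the red cube covered √(1.4² + 2.7²) ≈ 3.0 units.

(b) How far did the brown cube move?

0.7

The brown cube was near (6.2, 4.3) before and (5.5, 4.2) after, so it travelled √(0.7² + 0.1²) ≈ 0.7 units.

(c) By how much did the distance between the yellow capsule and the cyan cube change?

-0.4

They were about 2.3 units apart before and 1.9 after — 0.4 units closer together.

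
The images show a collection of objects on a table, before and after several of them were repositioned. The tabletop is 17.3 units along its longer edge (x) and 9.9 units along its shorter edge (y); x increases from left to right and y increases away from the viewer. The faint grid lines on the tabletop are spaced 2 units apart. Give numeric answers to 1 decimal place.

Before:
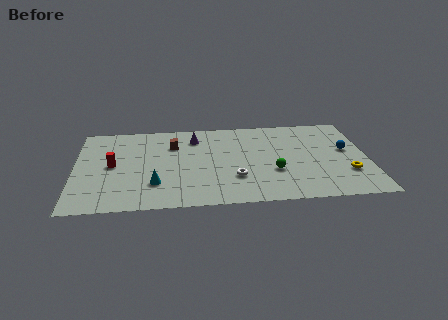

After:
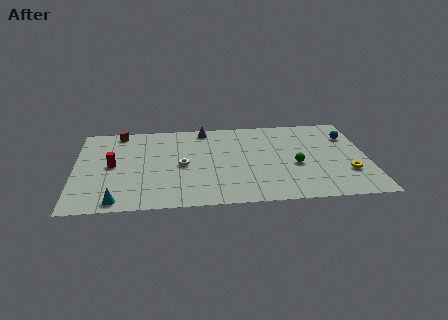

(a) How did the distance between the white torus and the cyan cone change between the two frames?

+0.6

They were about 4.7 units apart before and 5.3 after — 0.6 units further apart.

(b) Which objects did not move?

the yellow torus and the red cylinder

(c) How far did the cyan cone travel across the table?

2.8

The cyan cone was near (4.7, 2.7) before and (2.5, 1.0) after, so it travelled √(2.2² + 1.7²) ≈ 2.8 units.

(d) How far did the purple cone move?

1.2

From (7.1, 7.8) to (7.7, 8.8), the purple cone covered √(0.6² + 1.0²) ≈ 1.2 units.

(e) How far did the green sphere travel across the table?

1.4

From (11.7, 3.5) to (13.0, 4.1), the green sphere covered √(1.3² + 0.6²) ≈ 1.4 units.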